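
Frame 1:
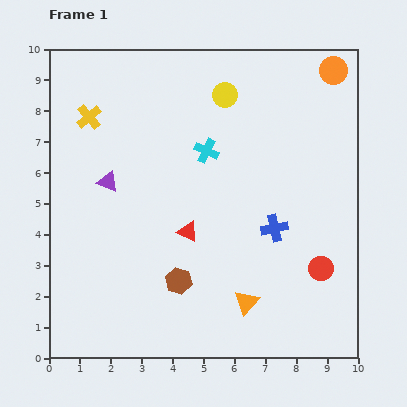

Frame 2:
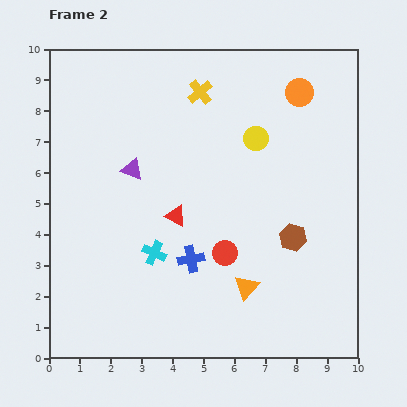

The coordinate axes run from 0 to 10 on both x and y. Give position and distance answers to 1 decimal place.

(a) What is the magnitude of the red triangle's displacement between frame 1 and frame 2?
0.6

The red triangle moved from (4.5, 4.1) to (4.1, 4.6), a distance of √(0.4² + 0.5²) ≈ 0.6.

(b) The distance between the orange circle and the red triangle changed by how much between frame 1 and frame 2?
-1.3

Distance in frame 1: 7.0. Distance in frame 2: 5.7.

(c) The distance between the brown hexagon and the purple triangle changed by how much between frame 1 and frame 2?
+1.7

Distance in frame 1: 3.9. Distance in frame 2: 5.6.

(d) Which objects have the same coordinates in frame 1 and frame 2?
none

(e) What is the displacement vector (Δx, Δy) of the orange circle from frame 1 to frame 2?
(-1.1, -0.7)

The orange circle was at (9.2, 9.3) in frame 1 and (8.1, 8.6) in frame 2.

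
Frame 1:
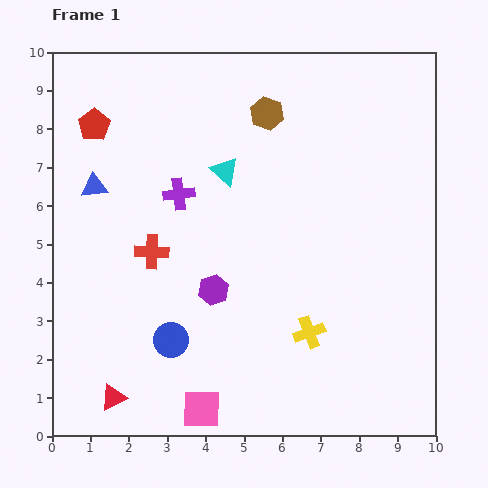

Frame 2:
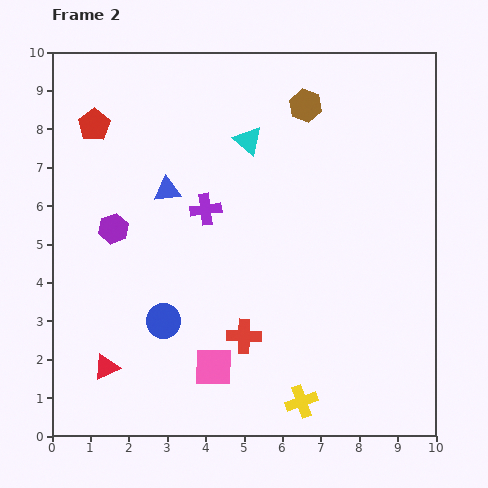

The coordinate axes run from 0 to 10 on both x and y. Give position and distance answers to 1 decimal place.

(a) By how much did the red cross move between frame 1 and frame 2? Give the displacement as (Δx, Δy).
(2.4, -2.2)

The red cross was at (2.6, 4.8) in frame 1 and (5.0, 2.6) in frame 2.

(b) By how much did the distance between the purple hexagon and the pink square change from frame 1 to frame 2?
+1.3

Distance in frame 1: 3.1. Distance in frame 2: 4.4.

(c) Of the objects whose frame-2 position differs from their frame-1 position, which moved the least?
the blue circle

(moved 0.5)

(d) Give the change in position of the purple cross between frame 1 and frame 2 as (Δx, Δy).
(0.7, -0.4)

The purple cross was at (3.3, 6.3) in frame 1 and (4.0, 5.9) in frame 2.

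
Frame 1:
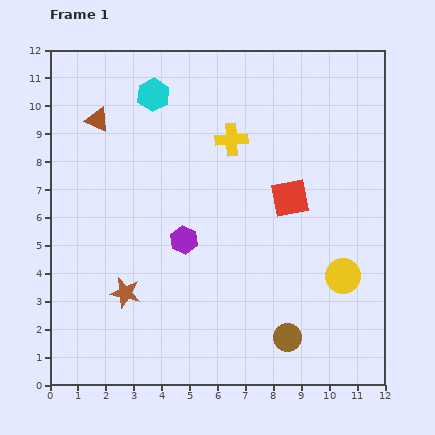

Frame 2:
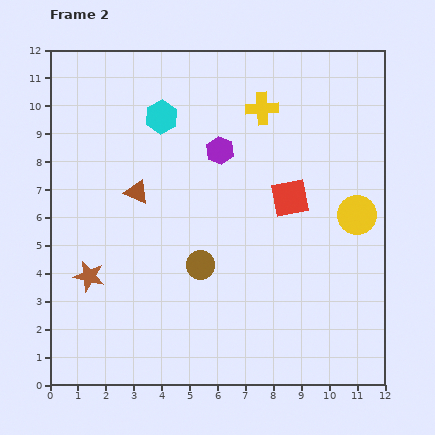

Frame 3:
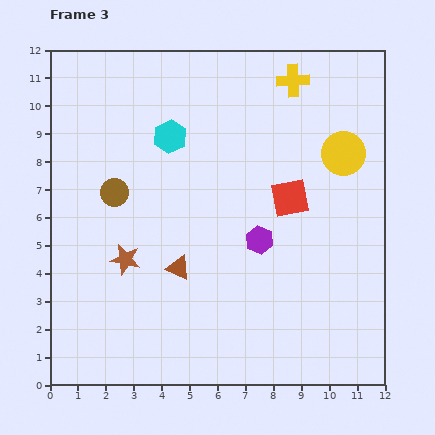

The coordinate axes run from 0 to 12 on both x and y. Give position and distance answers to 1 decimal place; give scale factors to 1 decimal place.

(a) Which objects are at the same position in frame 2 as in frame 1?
the red square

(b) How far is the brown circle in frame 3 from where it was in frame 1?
8.1

The brown circle moved from (8.5, 1.7) to (2.3, 6.9), a distance of √(6.2² + 5.2²) ≈ 8.1.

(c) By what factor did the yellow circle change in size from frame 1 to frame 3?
1.3×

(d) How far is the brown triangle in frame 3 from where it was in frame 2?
3.1

The brown triangle moved from (3.1, 6.9) to (4.6, 4.2), a distance of √(1.5² + 2.7²) ≈ 3.1.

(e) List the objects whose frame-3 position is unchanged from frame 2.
the red square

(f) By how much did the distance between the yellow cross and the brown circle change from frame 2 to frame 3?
+1.5

Distance in frame 2: 6.0. Distance in frame 3: 7.5.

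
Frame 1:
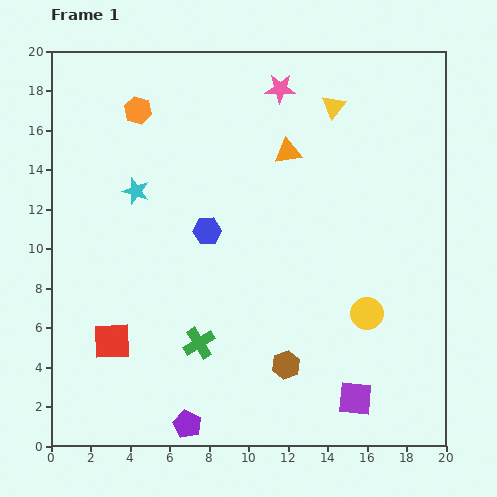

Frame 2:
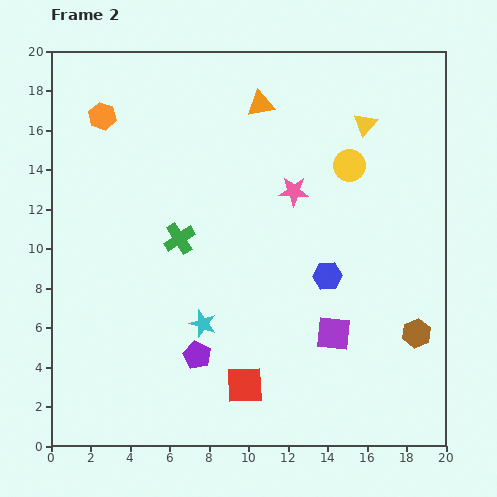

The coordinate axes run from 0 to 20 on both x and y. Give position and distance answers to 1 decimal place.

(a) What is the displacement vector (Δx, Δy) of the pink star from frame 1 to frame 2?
(0.7, -5.2)

The pink star was at (11.6, 18.1) in frame 1 and (12.3, 12.9) in frame 2.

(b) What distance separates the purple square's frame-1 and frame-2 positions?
3.5

The purple square moved from (15.4, 2.4) to (14.3, 5.7), a distance of √(1.1² + 3.3²) ≈ 3.5.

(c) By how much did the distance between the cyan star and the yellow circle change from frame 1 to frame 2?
-2.3

Distance in frame 1: 13.2. Distance in frame 2: 10.9.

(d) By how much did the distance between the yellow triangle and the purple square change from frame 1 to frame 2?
-4.1

Distance in frame 1: 14.8. Distance in frame 2: 10.7.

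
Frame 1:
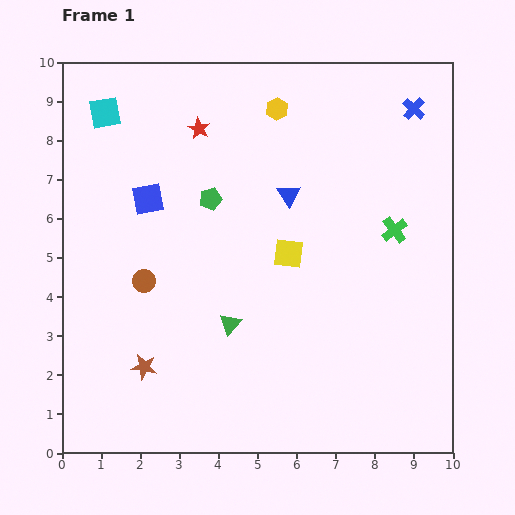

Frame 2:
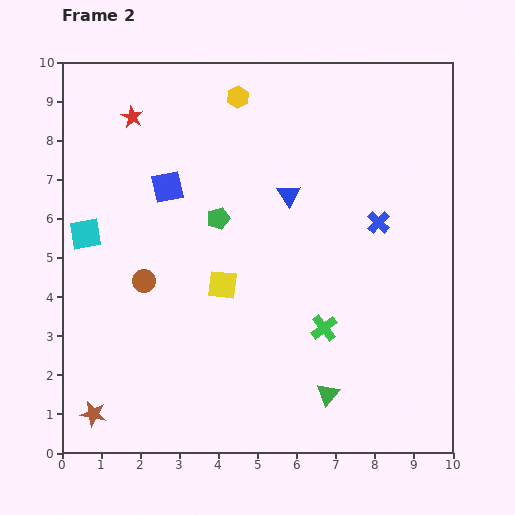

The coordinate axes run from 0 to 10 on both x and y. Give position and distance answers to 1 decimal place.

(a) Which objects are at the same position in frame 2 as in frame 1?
the brown circle, the blue triangle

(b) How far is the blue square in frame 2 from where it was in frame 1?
0.6

The blue square moved from (2.2, 6.5) to (2.7, 6.8), a distance of √(0.5² + 0.3²) ≈ 0.6.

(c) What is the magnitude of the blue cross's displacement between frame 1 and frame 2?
3.0

The blue cross moved from (9.0, 8.8) to (8.1, 5.9), a distance of √(0.9² + 2.9²) ≈ 3.0.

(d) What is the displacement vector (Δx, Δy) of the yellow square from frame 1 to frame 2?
(-1.7, -0.8)

The yellow square was at (5.8, 5.1) in frame 1 and (4.1, 4.3) in frame 2.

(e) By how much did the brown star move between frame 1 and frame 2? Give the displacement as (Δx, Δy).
(-1.3, -1.2)

The brown star was at (2.1, 2.2) in frame 1 and (0.8, 1.0) in frame 2.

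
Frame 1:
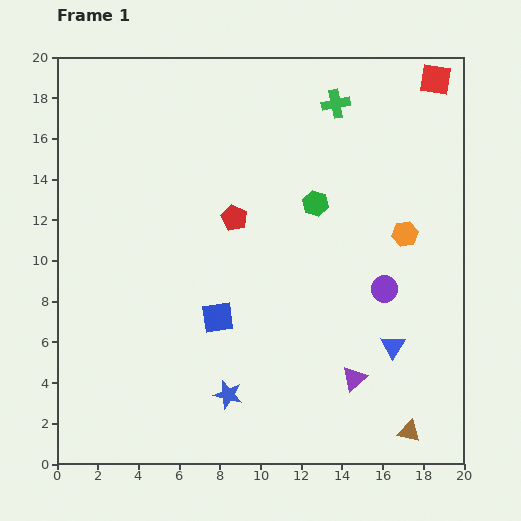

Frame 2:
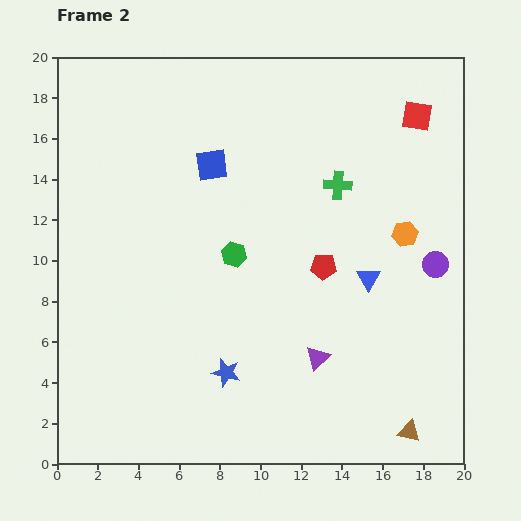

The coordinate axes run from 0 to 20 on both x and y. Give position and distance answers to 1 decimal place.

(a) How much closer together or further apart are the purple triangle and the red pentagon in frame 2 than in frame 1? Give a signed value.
-5.4

Distance in frame 1: 9.9. Distance in frame 2: 4.5.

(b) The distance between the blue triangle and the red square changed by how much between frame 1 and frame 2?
-4.9

Distance in frame 1: 13.3. Distance in frame 2: 8.4.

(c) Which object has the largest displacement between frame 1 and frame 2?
the blue square

(moved 7.5; next 5.0)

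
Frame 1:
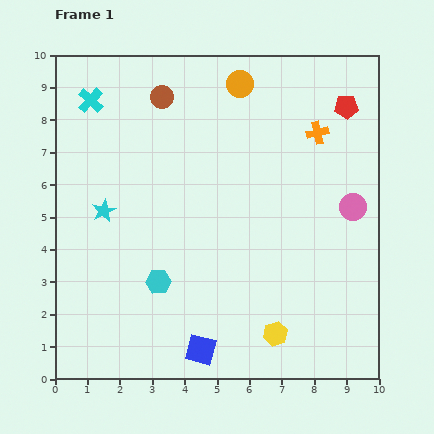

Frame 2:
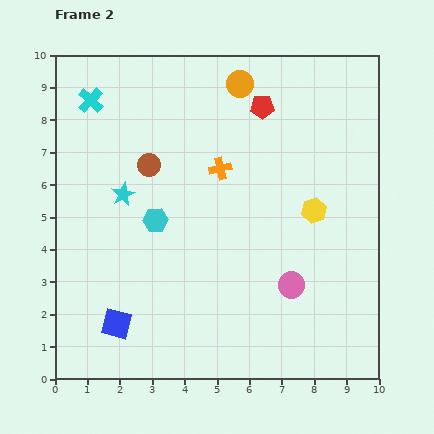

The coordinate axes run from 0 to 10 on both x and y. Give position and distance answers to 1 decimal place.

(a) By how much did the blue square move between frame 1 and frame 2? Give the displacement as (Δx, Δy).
(-2.6, 0.8)

The blue square was at (4.5, 0.9) in frame 1 and (1.9, 1.7) in frame 2.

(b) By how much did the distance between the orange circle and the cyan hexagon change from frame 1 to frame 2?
-1.7

Distance in frame 1: 6.6. Distance in frame 2: 4.9.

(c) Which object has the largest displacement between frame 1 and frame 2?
the yellow hexagon

(moved 4.0; next 3.2)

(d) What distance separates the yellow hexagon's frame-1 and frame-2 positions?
4.0

The yellow hexagon moved from (6.8, 1.4) to (8.0, 5.2), a distance of √(1.2² + 3.8²) ≈ 4.0.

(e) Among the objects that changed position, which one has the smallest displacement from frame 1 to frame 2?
the cyan star

(moved 0.8)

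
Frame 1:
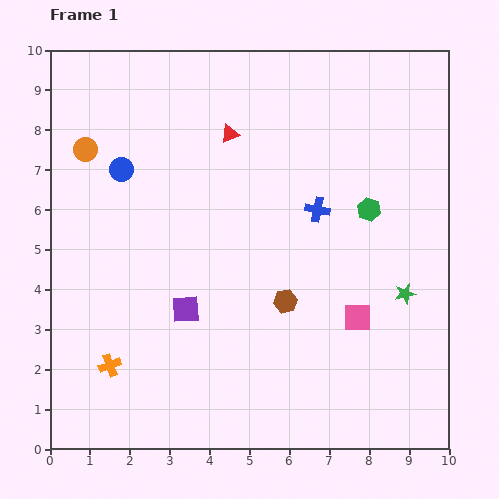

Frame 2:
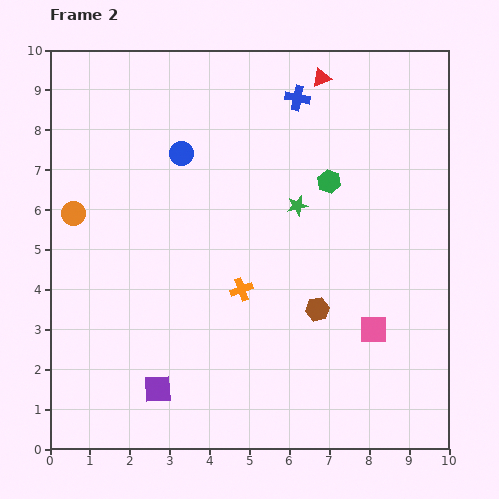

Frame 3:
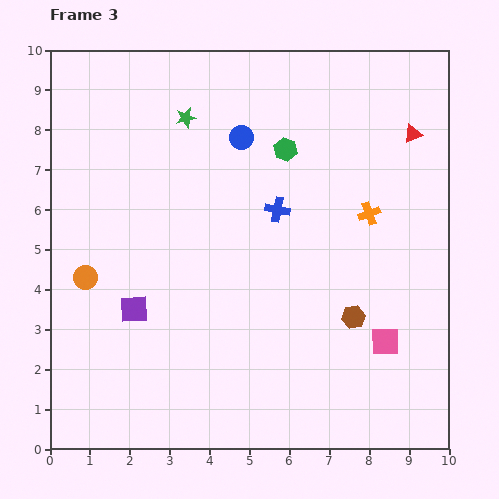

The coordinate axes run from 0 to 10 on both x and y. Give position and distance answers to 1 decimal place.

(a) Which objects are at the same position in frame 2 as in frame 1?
none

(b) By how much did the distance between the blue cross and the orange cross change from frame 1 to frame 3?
-4.2

Distance in frame 1: 6.5. Distance in frame 3: 2.3.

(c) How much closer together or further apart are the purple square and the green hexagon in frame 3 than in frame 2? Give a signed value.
-1.2

Distance in frame 2: 6.7. Distance in frame 3: 5.5.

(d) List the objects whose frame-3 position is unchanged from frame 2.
none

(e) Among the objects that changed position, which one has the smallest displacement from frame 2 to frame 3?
the pink square

(moved 0.4)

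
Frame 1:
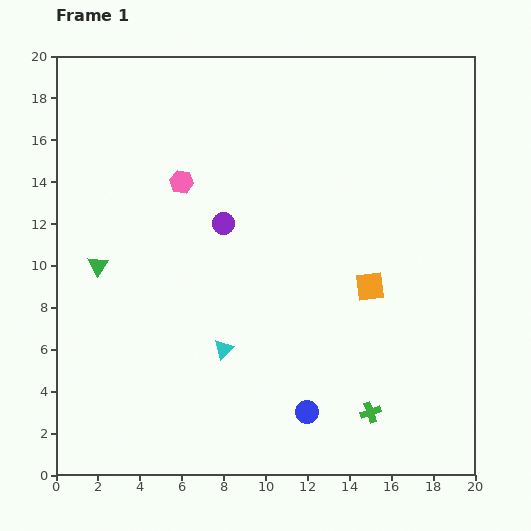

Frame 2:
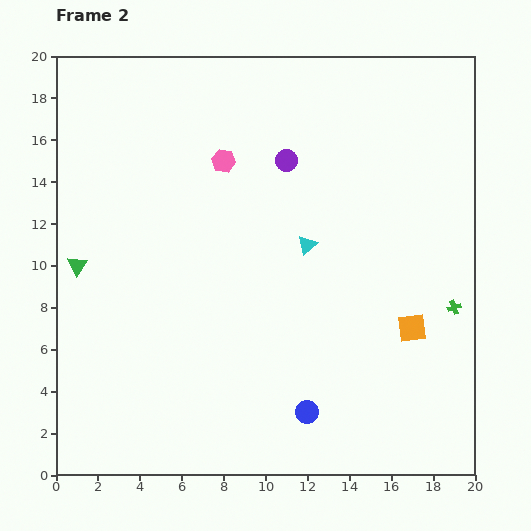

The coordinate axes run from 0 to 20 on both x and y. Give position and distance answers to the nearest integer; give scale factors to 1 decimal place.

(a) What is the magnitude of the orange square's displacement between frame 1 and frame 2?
3

The orange square moved from (15, 9) to (17, 7), a distance of √(2² + 2²) ≈ 3.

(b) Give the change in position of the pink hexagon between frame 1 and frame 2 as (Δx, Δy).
(2, 1)

The pink hexagon was at (6, 14) in frame 1 and (8, 15) in frame 2.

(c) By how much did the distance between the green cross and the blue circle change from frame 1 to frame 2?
+6

Distance in frame 1: 3. Distance in frame 2: 9.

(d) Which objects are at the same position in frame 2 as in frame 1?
the blue circle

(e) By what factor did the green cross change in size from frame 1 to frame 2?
0.7×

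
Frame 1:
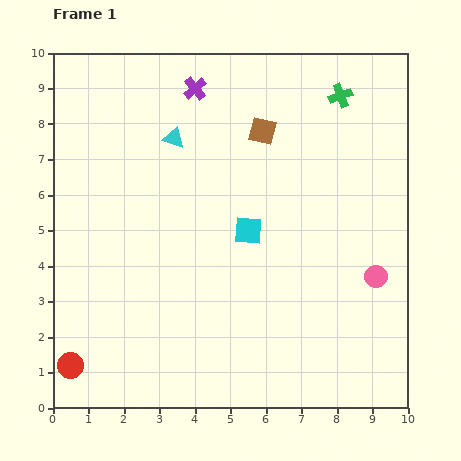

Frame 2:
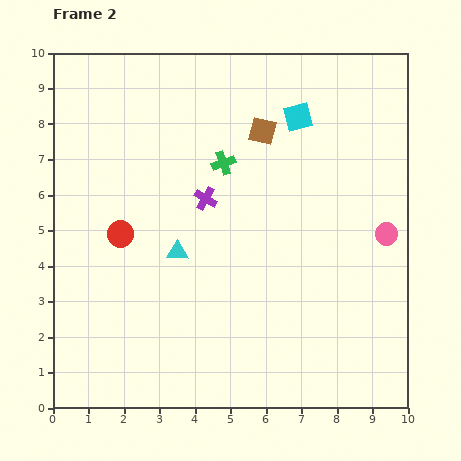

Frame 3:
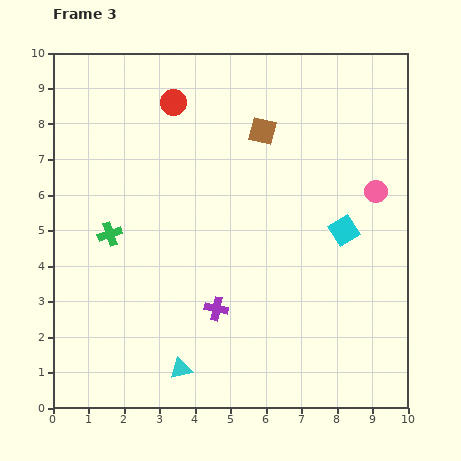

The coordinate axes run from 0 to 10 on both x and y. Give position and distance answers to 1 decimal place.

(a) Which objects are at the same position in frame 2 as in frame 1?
the brown square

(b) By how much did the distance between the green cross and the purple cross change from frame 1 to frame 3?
-0.4

Distance in frame 1: 4.1. Distance in frame 3: 3.7.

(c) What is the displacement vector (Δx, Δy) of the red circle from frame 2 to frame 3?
(1.5, 3.7)

The red circle was at (1.9, 4.9) in frame 2 and (3.4, 8.6) in frame 3.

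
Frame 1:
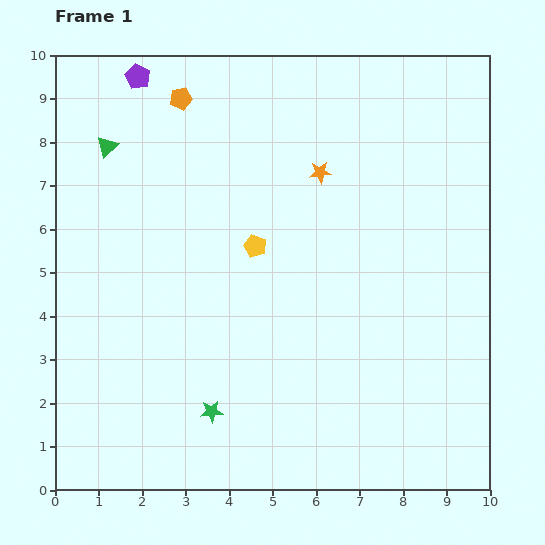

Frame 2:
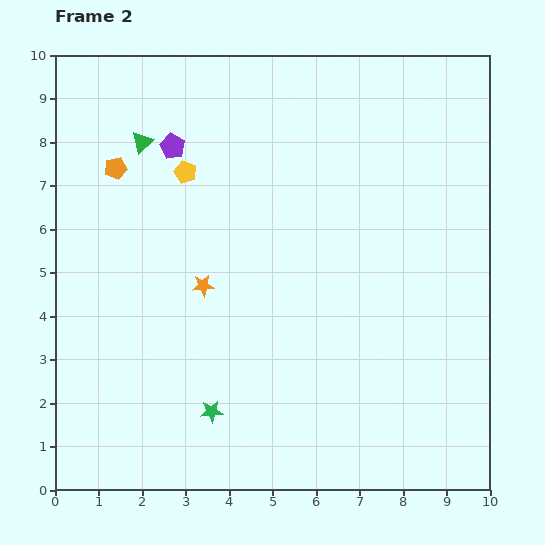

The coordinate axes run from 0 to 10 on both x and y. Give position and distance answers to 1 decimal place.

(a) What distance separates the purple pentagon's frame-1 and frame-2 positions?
1.8

The purple pentagon moved from (1.9, 9.5) to (2.7, 7.9), a distance of √(0.8² + 1.6²) ≈ 1.8.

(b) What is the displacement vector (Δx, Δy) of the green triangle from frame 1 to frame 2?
(0.8, 0.1)

The green triangle was at (1.2, 7.9) in frame 1 and (2.0, 8.0) in frame 2.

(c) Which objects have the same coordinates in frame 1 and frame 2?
the green star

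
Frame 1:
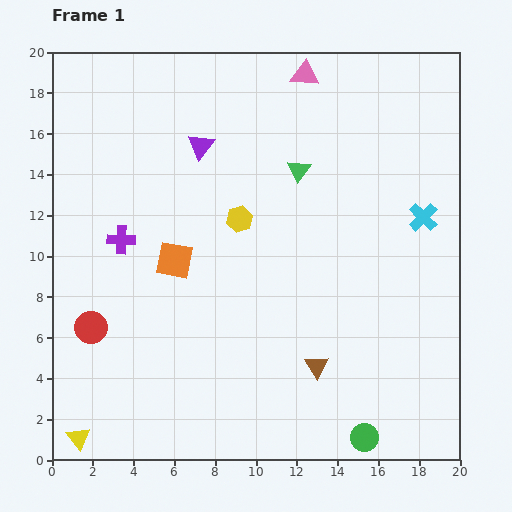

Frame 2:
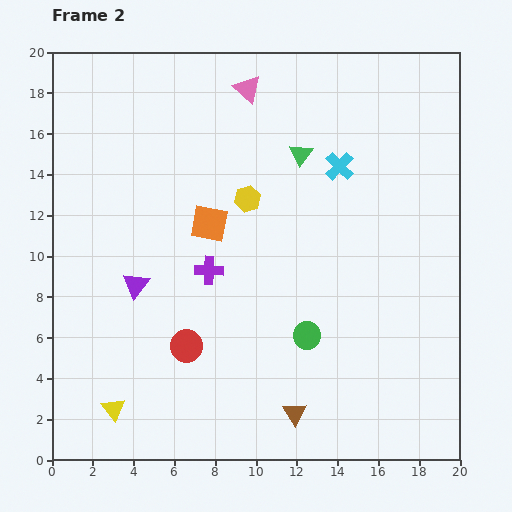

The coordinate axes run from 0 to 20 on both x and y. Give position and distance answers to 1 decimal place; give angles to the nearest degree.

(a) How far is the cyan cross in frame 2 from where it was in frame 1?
4.8

The cyan cross moved from (18.2, 11.9) to (14.1, 14.4), a distance of √(4.1² + 2.5²) ≈ 4.8.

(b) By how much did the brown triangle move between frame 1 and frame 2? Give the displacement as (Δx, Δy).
(-1.1, -2.3)

The brown triangle was at (13.0, 4.6) in frame 1 and (11.9, 2.3) in frame 2.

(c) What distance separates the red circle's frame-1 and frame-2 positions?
4.8

The red circle moved from (1.9, 6.5) to (6.6, 5.6), a distance of √(4.7² + 0.9²) ≈ 4.8.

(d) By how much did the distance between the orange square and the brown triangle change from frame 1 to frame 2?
+1.5

Distance in frame 1: 8.7. Distance in frame 2: 10.2.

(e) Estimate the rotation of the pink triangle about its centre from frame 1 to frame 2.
37° clockwise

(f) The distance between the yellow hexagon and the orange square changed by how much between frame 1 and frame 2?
-1.6

Distance in frame 1: 3.8. Distance in frame 2: 2.2.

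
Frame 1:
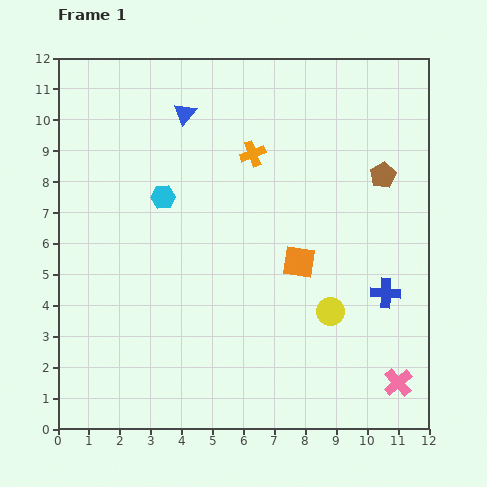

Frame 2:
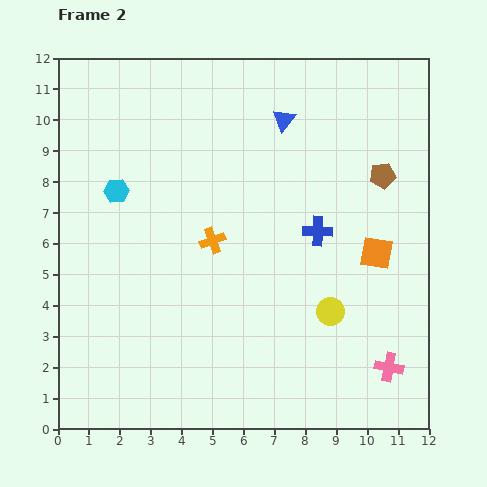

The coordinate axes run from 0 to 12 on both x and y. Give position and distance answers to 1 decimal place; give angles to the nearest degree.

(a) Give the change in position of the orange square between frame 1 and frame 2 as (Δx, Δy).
(2.5, 0.3)

The orange square was at (7.8, 5.4) in frame 1 and (10.3, 5.7) in frame 2.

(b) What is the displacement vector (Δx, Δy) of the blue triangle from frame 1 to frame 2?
(3.2, -0.2)

The blue triangle was at (4.1, 10.2) in frame 1 and (7.3, 10.0) in frame 2.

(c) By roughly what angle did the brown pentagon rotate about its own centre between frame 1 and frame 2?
22° clockwise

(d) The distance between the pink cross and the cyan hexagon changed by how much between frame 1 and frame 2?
+0.8

Distance in frame 1: 9.7. Distance in frame 2: 10.5.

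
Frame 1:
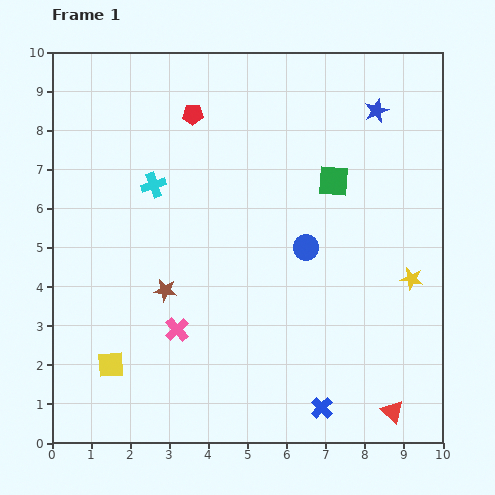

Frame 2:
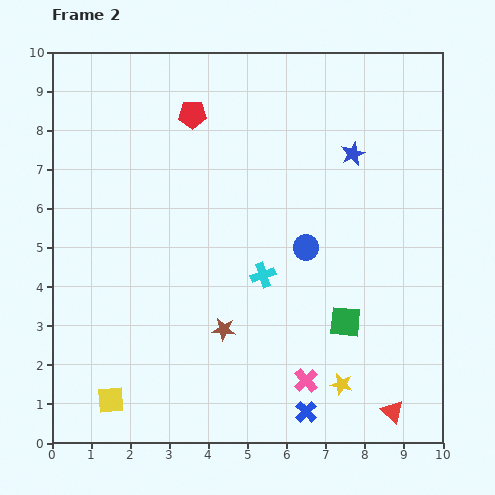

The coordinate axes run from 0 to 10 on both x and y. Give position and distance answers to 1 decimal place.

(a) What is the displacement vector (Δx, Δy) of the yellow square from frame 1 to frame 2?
(0.0, -0.9)

The yellow square was at (1.5, 2.0) in frame 1 and (1.5, 1.1) in frame 2.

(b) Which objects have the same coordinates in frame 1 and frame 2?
the blue circle, the red pentagon, the red triangle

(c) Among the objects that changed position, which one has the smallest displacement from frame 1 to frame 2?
the blue cross

(moved 0.4)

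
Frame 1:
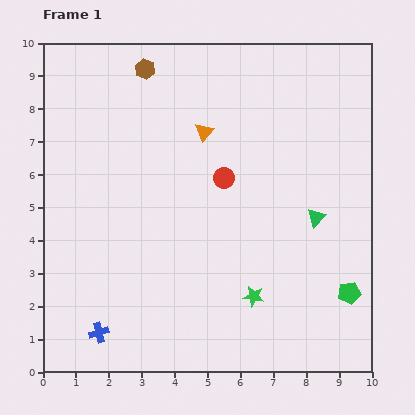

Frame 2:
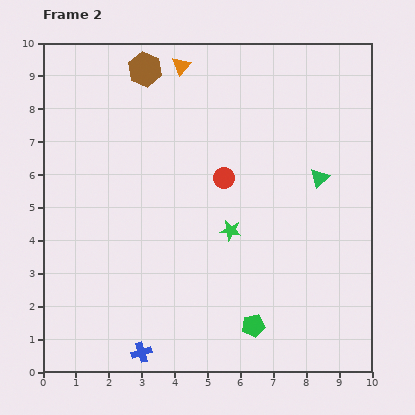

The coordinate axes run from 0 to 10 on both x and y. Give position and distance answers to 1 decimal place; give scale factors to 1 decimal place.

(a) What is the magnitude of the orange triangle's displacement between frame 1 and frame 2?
2.1

The orange triangle moved from (4.9, 7.3) to (4.2, 9.3), a distance of √(0.7² + 2.0²) ≈ 2.1.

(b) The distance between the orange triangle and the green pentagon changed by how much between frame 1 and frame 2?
+1.6

Distance in frame 1: 6.6. Distance in frame 2: 8.2.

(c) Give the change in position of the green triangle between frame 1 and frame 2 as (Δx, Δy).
(0.1, 1.2)

The green triangle was at (8.3, 4.7) in frame 1 and (8.4, 5.9) in frame 2.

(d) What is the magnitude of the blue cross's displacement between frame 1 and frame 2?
1.4

The blue cross moved from (1.7, 1.2) to (3.0, 0.6), a distance of √(1.3² + 0.6²) ≈ 1.4.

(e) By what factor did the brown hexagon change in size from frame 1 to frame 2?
1.7×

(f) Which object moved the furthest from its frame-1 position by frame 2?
the green pentagon

(moved 3.1; next 2.1)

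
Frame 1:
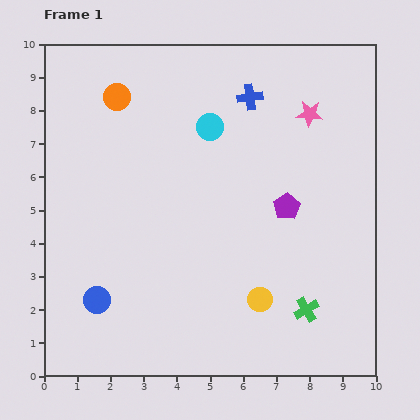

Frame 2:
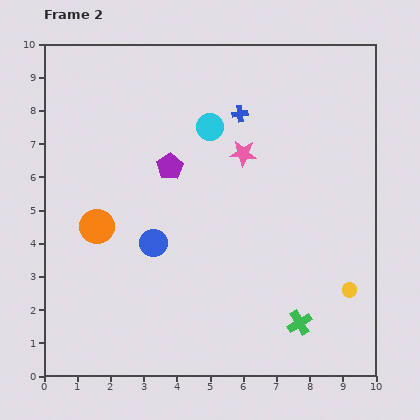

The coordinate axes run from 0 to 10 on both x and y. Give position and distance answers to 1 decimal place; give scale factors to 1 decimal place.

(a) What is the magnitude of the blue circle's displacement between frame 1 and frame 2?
2.4

The blue circle moved from (1.6, 2.3) to (3.3, 4.0), a distance of √(1.7² + 1.7²) ≈ 2.4.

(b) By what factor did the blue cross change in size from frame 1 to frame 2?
0.6×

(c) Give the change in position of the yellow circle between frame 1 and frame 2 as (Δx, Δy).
(2.7, 0.3)

The yellow circle was at (6.5, 2.3) in frame 1 and (9.2, 2.6) in frame 2.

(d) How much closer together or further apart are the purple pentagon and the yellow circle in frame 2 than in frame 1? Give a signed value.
+3.6

Distance in frame 1: 2.9. Distance in frame 2: 6.5.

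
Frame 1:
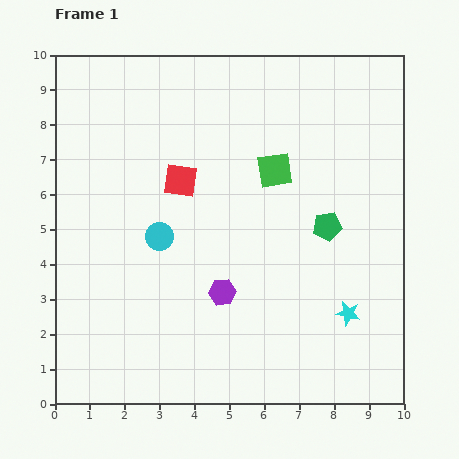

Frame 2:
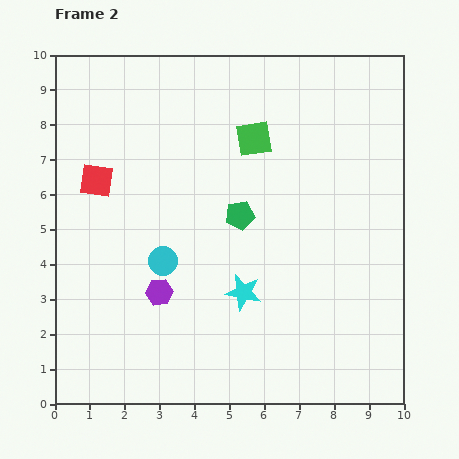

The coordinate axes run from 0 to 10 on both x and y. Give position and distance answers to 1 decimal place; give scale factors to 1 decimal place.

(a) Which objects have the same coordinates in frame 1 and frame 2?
none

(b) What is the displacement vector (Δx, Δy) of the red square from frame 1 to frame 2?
(-2.4, 0.0)

The red square was at (3.6, 6.4) in frame 1 and (1.2, 6.4) in frame 2.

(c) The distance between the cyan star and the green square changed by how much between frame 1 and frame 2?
-0.2

Distance in frame 1: 4.6. Distance in frame 2: 4.4.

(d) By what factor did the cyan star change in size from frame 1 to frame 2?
1.5×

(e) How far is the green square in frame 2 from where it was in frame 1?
1.1

The green square moved from (6.3, 6.7) to (5.7, 7.6), a distance of √(0.6² + 0.9²) ≈ 1.1.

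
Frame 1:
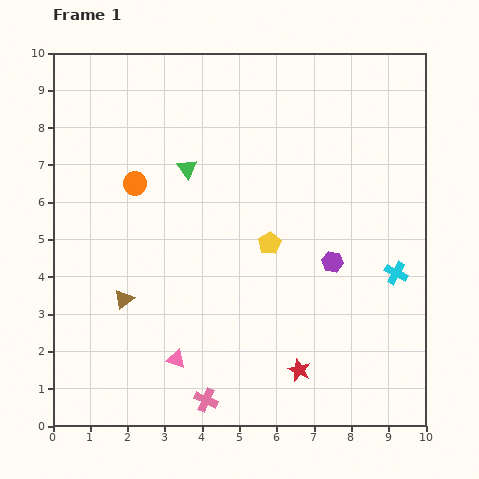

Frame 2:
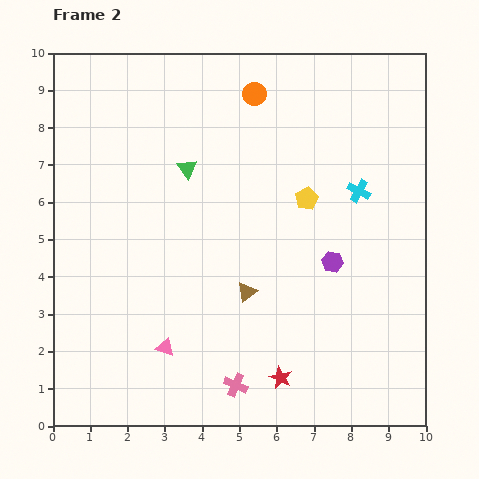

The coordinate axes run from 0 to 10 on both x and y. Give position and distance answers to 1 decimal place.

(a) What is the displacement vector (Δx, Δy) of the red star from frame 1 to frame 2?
(-0.5, -0.2)

The red star was at (6.6, 1.5) in frame 1 and (6.1, 1.3) in frame 2.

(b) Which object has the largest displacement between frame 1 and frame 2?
the orange circle

(moved 4.0; next 3.3)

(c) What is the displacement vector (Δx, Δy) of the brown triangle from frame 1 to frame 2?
(3.3, 0.2)

The brown triangle was at (1.9, 3.4) in frame 1 and (5.2, 3.6) in frame 2.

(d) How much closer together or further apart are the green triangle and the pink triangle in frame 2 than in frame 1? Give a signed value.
-0.3

Distance in frame 1: 5.1. Distance in frame 2: 4.8.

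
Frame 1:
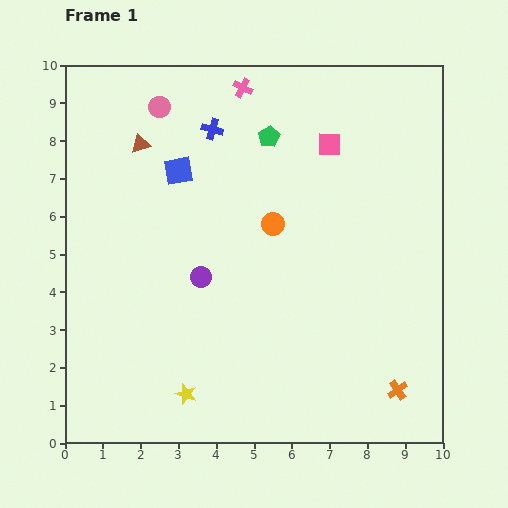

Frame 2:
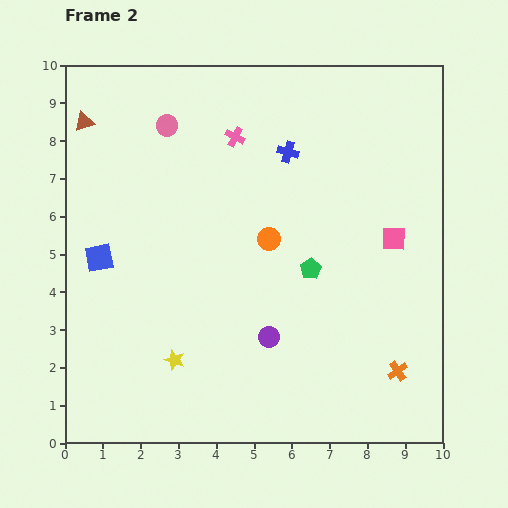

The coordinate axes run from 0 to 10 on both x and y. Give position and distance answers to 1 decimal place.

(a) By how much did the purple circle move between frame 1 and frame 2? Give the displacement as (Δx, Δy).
(1.8, -1.6)

The purple circle was at (3.6, 4.4) in frame 1 and (5.4, 2.8) in frame 2.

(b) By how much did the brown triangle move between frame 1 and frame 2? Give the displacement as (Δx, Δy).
(-1.5, 0.6)

The brown triangle was at (2.0, 7.9) in frame 1 and (0.5, 8.5) in frame 2.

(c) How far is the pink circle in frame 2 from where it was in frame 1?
0.5

The pink circle moved from (2.5, 8.9) to (2.7, 8.4), a distance of √(0.2² + 0.5²) ≈ 0.5.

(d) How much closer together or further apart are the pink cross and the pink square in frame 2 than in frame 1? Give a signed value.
+2.3

Distance in frame 1: 2.7. Distance in frame 2: 5.0.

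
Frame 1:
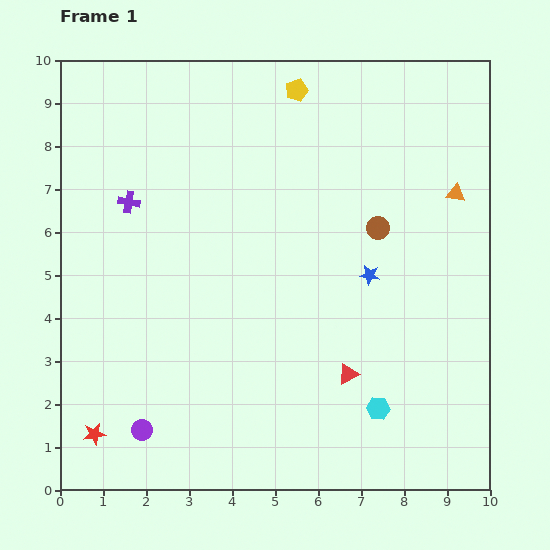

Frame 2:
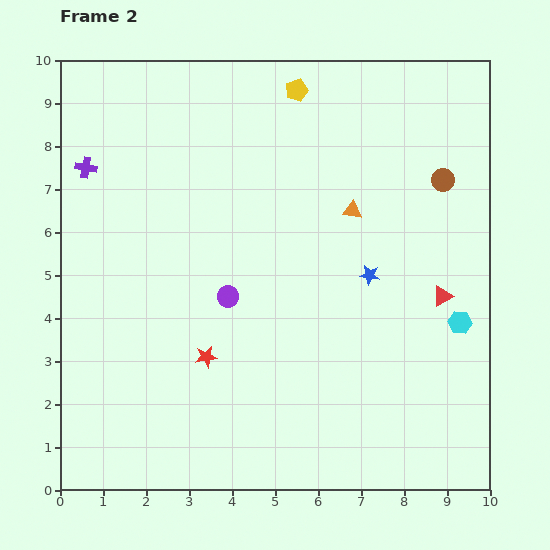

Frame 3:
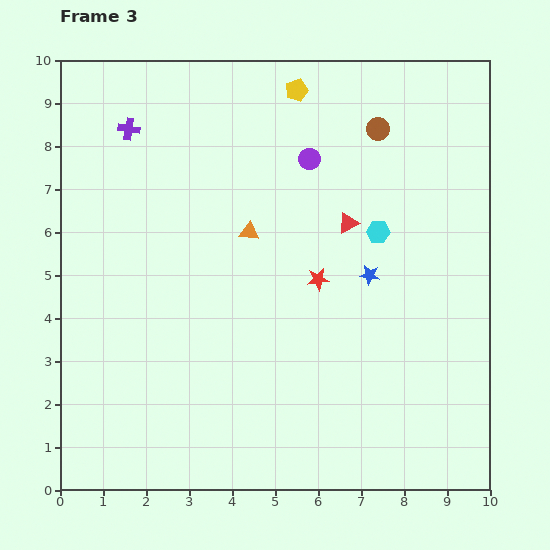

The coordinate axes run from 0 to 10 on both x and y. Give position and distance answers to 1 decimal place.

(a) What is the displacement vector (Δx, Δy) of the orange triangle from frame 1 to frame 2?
(-2.4, -0.4)

The orange triangle was at (9.2, 6.9) in frame 1 and (6.8, 6.5) in frame 2.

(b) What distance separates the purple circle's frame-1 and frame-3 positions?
7.4

The purple circle moved from (1.9, 1.4) to (5.8, 7.7), a distance of √(3.9² + 6.3²) ≈ 7.4.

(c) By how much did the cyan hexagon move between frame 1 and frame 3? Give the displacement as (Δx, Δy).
(0.0, 4.1)

The cyan hexagon was at (7.4, 1.9) in frame 1 and (7.4, 6.0) in frame 3.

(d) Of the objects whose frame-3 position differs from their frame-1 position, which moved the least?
the purple cross

(moved 1.7)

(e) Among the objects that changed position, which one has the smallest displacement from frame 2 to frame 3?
the purple cross

(moved 1.3)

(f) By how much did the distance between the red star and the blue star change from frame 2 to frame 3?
-3.0

Distance in frame 2: 4.2. Distance in frame 3: 1.2.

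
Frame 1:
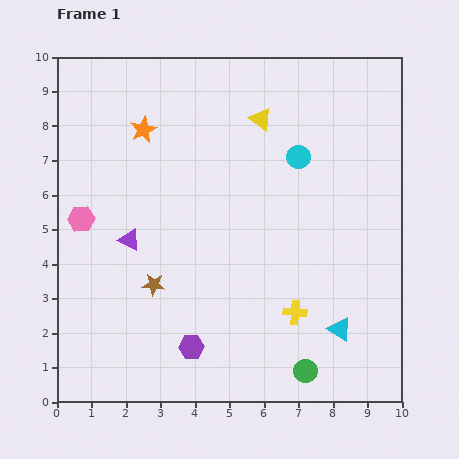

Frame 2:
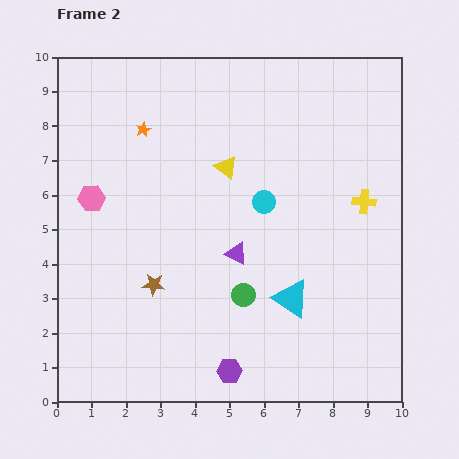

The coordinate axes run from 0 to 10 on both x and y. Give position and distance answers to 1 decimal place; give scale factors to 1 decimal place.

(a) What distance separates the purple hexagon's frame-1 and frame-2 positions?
1.3

The purple hexagon moved from (3.9, 1.6) to (5.0, 0.9), a distance of √(1.1² + 0.7²) ≈ 1.3.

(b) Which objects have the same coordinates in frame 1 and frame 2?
the orange star, the brown star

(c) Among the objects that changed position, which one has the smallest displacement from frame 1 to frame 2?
the pink hexagon

(moved 0.7)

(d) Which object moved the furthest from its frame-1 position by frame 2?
the yellow cross

(moved 3.8; next 3.1)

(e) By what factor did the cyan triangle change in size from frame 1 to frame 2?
1.6×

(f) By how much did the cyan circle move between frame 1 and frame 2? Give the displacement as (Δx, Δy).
(-1.0, -1.3)

The cyan circle was at (7.0, 7.1) in frame 1 and (6.0, 5.8) in frame 2.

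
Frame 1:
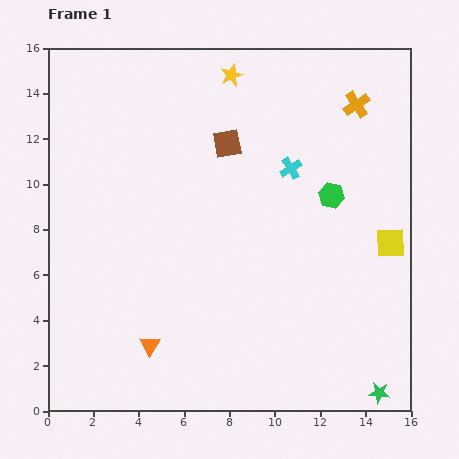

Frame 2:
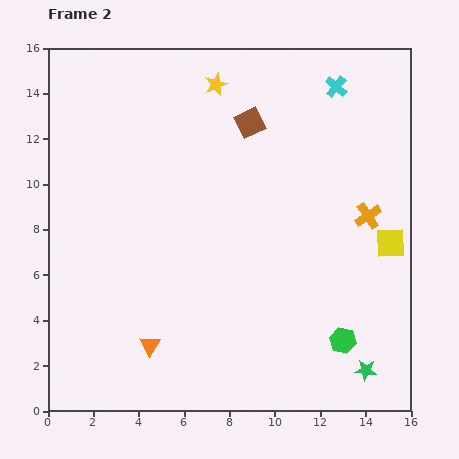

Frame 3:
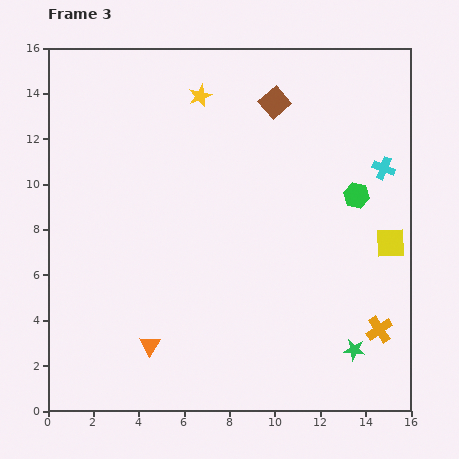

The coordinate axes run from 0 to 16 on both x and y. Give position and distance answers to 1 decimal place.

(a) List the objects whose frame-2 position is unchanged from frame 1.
the orange triangle, the yellow square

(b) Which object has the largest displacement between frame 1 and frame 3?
the orange cross

(moved 10.0; next 4.1)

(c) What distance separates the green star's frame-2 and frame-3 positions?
1.0

The green star moved from (14.0, 1.8) to (13.5, 2.7), a distance of √(0.5² + 0.9²) ≈ 1.0.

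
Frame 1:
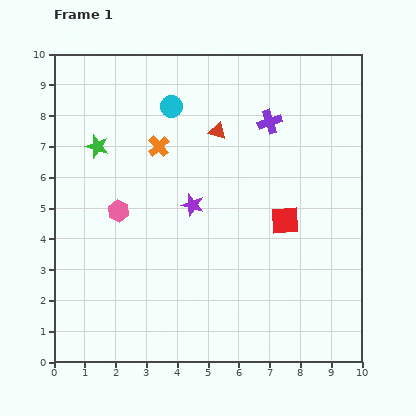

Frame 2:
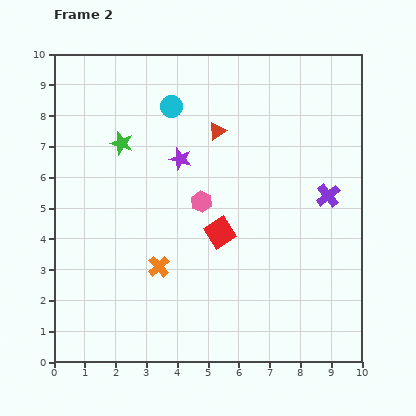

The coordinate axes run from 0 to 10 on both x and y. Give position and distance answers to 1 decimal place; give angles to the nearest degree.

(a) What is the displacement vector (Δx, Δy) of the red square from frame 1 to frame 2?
(-2.1, -0.4)

The red square was at (7.5, 4.6) in frame 1 and (5.4, 4.2) in frame 2.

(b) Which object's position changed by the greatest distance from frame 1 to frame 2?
the orange cross

(moved 3.9; next 3.1)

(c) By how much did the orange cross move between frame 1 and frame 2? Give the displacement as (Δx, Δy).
(0.0, -3.9)

The orange cross was at (3.4, 7.0) in frame 1 and (3.4, 3.1) in frame 2.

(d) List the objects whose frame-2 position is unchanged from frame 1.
the cyan circle, the red triangle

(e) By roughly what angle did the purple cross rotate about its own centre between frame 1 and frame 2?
21° counter-clockwise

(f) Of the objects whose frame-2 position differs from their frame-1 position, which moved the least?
the green star

(moved 0.8)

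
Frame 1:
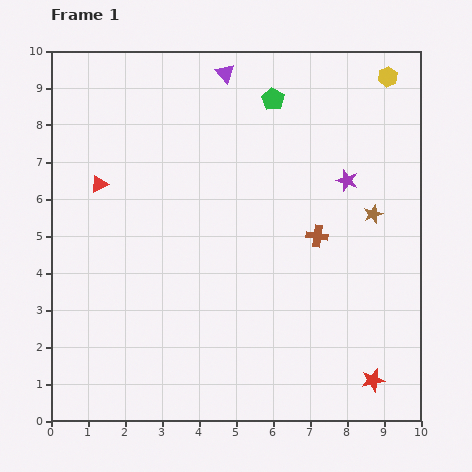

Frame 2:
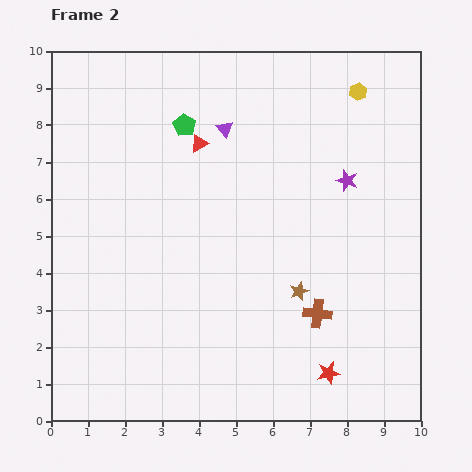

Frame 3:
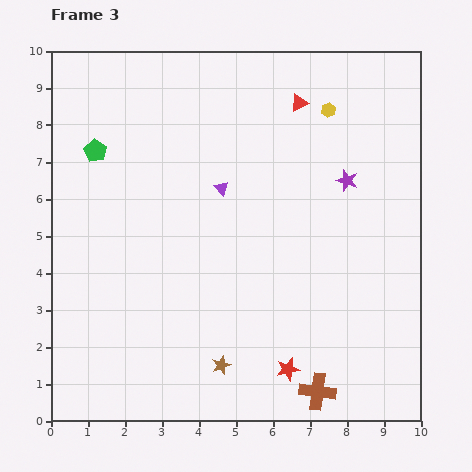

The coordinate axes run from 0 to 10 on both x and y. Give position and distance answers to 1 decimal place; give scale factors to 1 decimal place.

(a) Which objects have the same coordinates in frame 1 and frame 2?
the purple star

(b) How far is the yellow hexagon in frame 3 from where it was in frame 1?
1.8

The yellow hexagon moved from (9.1, 9.3) to (7.5, 8.4), a distance of √(1.6² + 0.9²) ≈ 1.8.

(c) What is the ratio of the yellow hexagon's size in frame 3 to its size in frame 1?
0.8×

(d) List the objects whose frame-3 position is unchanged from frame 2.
the purple star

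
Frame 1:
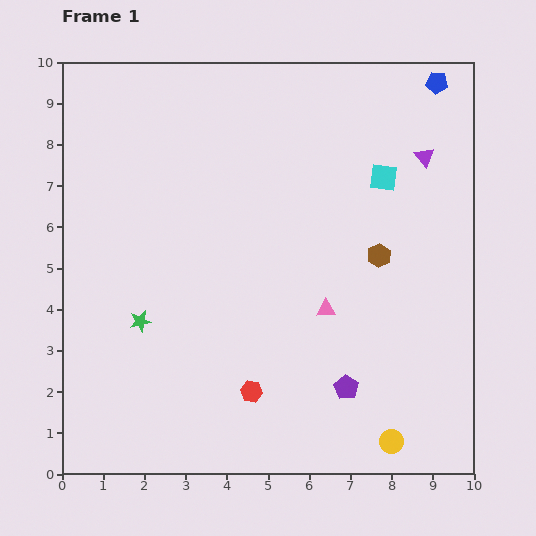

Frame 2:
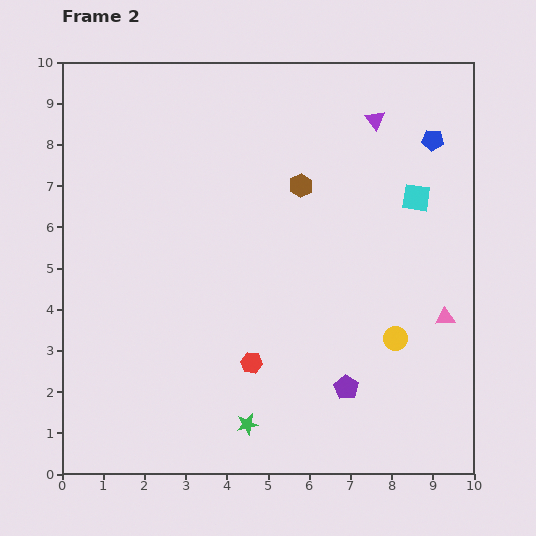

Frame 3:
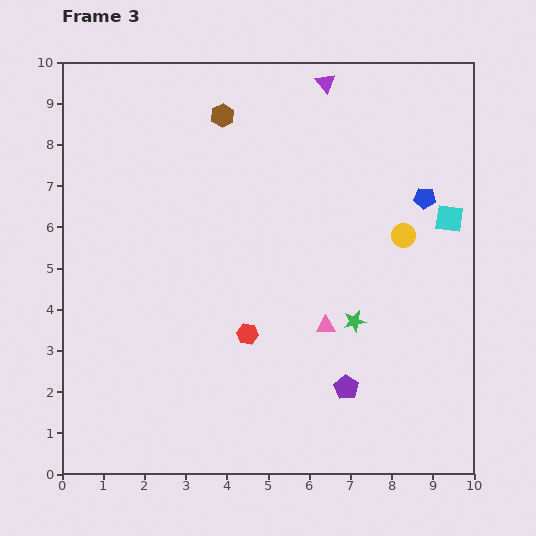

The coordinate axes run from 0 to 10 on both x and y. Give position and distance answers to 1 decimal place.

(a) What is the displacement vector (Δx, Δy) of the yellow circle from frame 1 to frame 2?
(0.1, 2.5)

The yellow circle was at (8.0, 0.8) in frame 1 and (8.1, 3.3) in frame 2.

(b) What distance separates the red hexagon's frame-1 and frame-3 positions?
1.4

The red hexagon moved from (4.6, 2.0) to (4.5, 3.4), a distance of √(0.1² + 1.4²) ≈ 1.4.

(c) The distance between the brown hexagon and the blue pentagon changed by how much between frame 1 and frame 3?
+0.9

Distance in frame 1: 4.4. Distance in frame 3: 5.3.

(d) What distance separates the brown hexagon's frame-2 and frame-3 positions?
2.5

The brown hexagon moved from (5.8, 7.0) to (3.9, 8.7), a distance of √(1.9² + 1.7²) ≈ 2.5.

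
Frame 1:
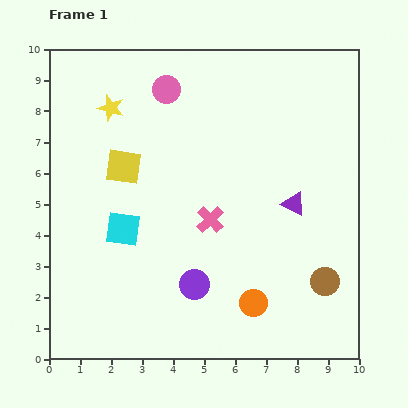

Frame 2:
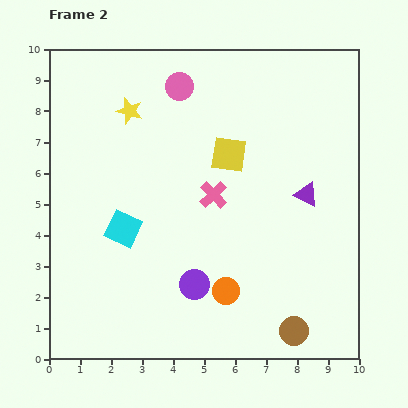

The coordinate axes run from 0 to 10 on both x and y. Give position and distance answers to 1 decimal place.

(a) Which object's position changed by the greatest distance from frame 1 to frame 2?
the yellow square

(moved 3.4; next 1.9)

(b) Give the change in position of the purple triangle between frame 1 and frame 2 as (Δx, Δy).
(0.4, 0.3)

The purple triangle was at (7.9, 5.0) in frame 1 and (8.3, 5.3) in frame 2.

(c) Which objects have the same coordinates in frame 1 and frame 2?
the cyan square, the purple circle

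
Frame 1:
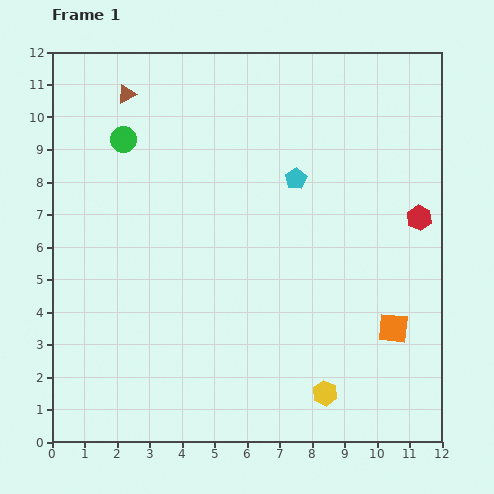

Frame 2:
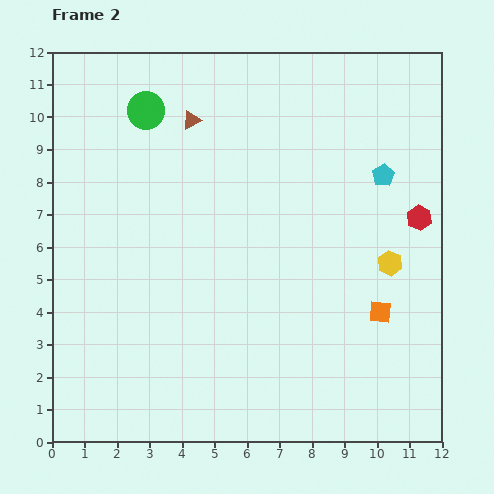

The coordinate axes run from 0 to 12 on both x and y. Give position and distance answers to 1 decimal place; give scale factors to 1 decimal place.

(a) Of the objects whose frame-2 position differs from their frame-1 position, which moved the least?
the orange square

(moved 0.6)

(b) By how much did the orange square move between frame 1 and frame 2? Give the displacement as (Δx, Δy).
(-0.4, 0.5)

The orange square was at (10.5, 3.5) in frame 1 and (10.1, 4.0) in frame 2.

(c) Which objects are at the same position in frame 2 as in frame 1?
the red hexagon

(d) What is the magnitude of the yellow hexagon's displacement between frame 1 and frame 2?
4.5

The yellow hexagon moved from (8.4, 1.5) to (10.4, 5.5), a distance of √(2.0² + 4.0²) ≈ 4.5.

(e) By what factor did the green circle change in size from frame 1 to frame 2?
1.4×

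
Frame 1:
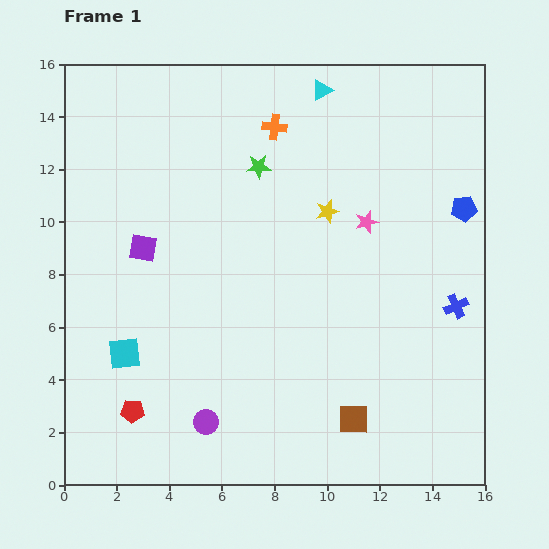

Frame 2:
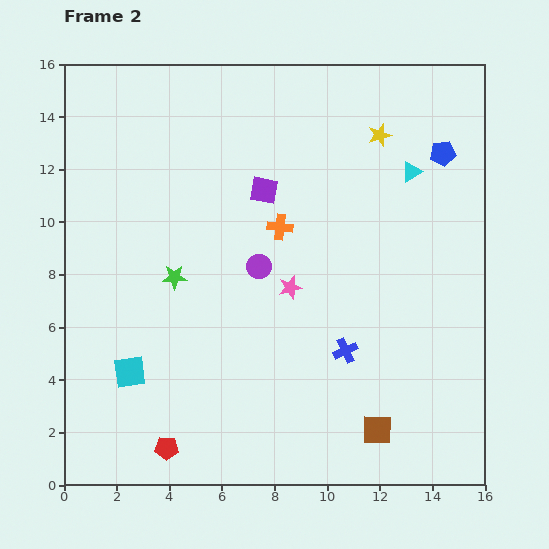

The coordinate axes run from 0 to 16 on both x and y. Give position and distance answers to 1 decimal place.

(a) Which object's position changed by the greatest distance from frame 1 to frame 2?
the purple circle

(moved 6.2; next 5.3)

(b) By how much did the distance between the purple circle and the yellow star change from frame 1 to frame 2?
-2.4

Distance in frame 1: 9.2. Distance in frame 2: 6.8.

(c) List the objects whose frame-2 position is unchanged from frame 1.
none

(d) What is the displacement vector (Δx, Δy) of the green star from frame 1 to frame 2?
(-3.2, -4.2)

The green star was at (7.4, 12.1) in frame 1 and (4.2, 7.9) in frame 2.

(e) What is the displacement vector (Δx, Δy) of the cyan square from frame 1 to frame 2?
(0.2, -0.7)

The cyan square was at (2.3, 5.0) in frame 1 and (2.5, 4.3) in frame 2.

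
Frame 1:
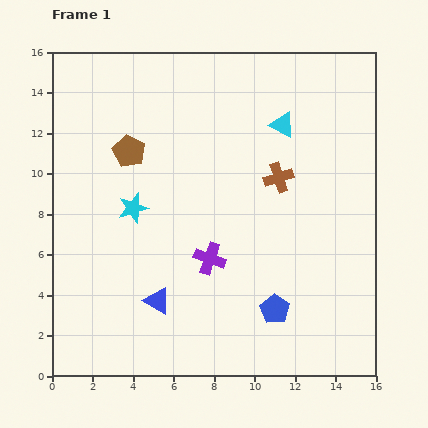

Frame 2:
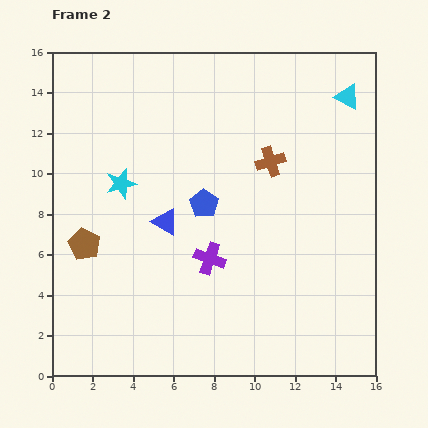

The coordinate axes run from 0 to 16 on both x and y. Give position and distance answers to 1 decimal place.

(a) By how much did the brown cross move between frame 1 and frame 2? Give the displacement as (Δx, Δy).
(-0.4, 0.8)

The brown cross was at (11.2, 9.8) in frame 1 and (10.8, 10.6) in frame 2.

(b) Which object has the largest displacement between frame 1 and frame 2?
the blue pentagon

(moved 6.3; next 5.1)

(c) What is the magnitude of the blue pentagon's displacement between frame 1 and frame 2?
6.3

The blue pentagon moved from (11.0, 3.3) to (7.5, 8.5), a distance of √(3.5² + 5.2²) ≈ 6.3.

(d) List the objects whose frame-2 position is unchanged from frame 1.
the purple cross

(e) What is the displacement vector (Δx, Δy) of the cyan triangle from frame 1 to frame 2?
(3.2, 1.4)

The cyan triangle was at (11.4, 12.4) in frame 1 and (14.6, 13.8) in frame 2.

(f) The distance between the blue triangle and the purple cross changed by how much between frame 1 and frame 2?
-0.5

Distance in frame 1: 3.3. Distance in frame 2: 2.8.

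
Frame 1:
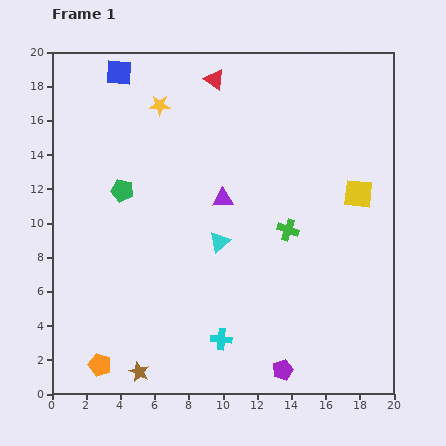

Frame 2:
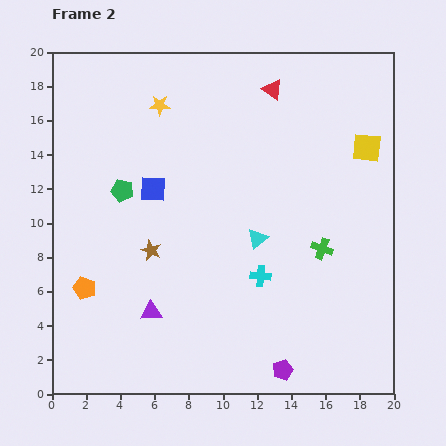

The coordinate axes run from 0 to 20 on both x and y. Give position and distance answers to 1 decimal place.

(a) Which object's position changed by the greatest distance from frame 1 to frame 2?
the purple triangle

(moved 7.8; next 7.1)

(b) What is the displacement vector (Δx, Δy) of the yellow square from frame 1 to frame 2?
(0.5, 2.7)

The yellow square was at (17.9, 11.7) in frame 1 and (18.4, 14.4) in frame 2.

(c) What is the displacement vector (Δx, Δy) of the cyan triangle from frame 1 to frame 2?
(2.2, 0.2)

The cyan triangle was at (9.8, 8.9) in frame 1 and (12.0, 9.1) in frame 2.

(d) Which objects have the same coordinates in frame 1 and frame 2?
the yellow star, the green pentagon, the purple pentagon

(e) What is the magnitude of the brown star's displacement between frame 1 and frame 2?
7.1

The brown star moved from (5.1, 1.3) to (5.8, 8.4), a distance of √(0.7² + 7.1²) ≈ 7.1.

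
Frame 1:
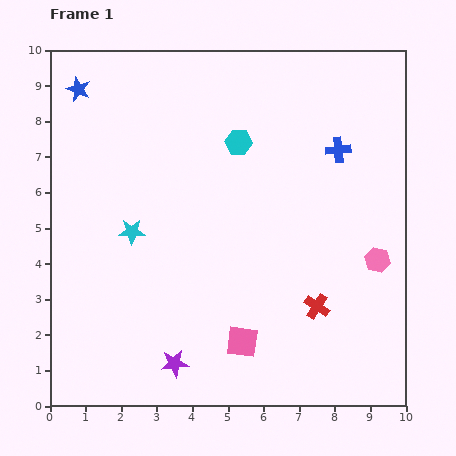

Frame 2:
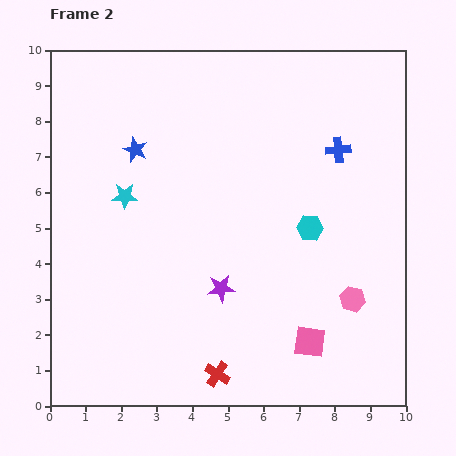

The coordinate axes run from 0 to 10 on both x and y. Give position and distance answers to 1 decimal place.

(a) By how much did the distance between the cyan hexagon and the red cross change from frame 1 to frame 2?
-0.2

Distance in frame 1: 5.1. Distance in frame 2: 4.9.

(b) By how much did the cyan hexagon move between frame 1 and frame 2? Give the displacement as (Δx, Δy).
(2.0, -2.4)

The cyan hexagon was at (5.3, 7.4) in frame 1 and (7.3, 5.0) in frame 2.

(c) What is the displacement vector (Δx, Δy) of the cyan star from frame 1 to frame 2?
(-0.2, 1.0)

The cyan star was at (2.3, 4.9) in frame 1 and (2.1, 5.9) in frame 2.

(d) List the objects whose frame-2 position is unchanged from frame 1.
the blue cross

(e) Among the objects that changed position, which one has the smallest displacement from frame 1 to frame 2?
the cyan star

(moved 1.0)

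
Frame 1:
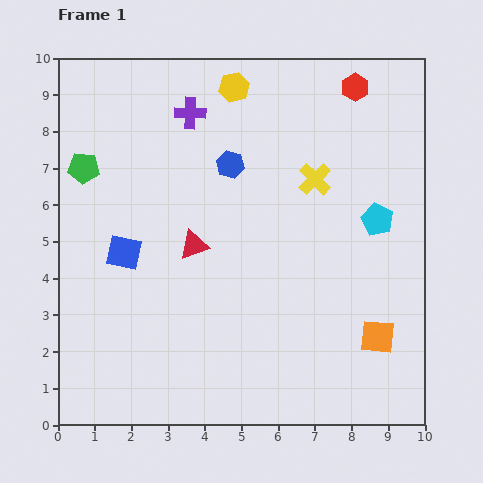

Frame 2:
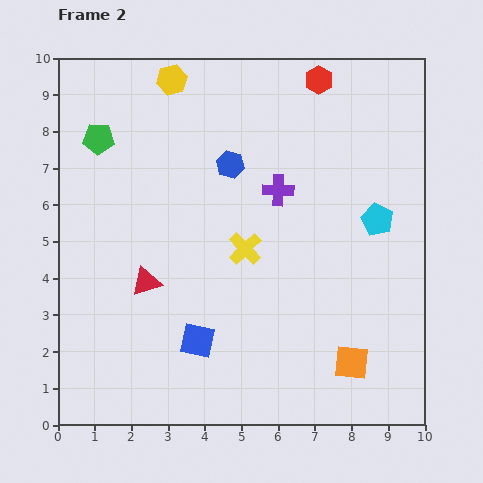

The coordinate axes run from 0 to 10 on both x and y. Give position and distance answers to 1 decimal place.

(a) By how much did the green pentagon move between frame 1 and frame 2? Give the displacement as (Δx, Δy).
(0.4, 0.8)

The green pentagon was at (0.7, 7.0) in frame 1 and (1.1, 7.8) in frame 2.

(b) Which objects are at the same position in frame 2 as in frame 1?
the cyan pentagon, the blue hexagon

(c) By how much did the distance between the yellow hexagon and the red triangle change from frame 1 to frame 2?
+1.1

Distance in frame 1: 4.4. Distance in frame 2: 5.5.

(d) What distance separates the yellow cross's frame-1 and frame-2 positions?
2.7

The yellow cross moved from (7.0, 6.7) to (5.1, 4.8), a distance of √(1.9² + 1.9²) ≈ 2.7.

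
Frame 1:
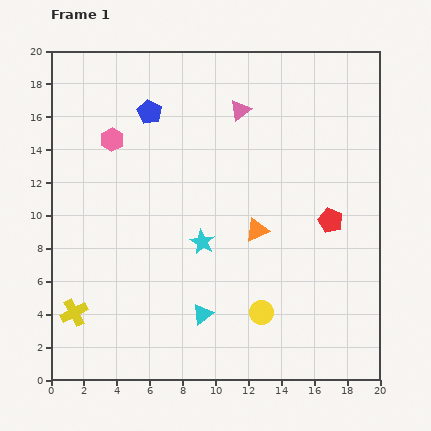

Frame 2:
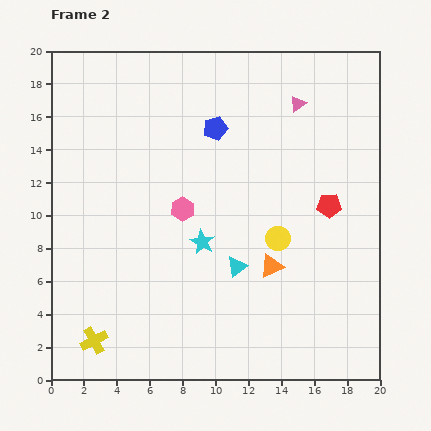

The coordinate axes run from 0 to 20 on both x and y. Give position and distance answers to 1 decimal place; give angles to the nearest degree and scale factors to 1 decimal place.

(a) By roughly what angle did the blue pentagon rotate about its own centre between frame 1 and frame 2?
29° clockwise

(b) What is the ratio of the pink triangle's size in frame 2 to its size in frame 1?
0.7×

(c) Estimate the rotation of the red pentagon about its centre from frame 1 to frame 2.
25° counter-clockwise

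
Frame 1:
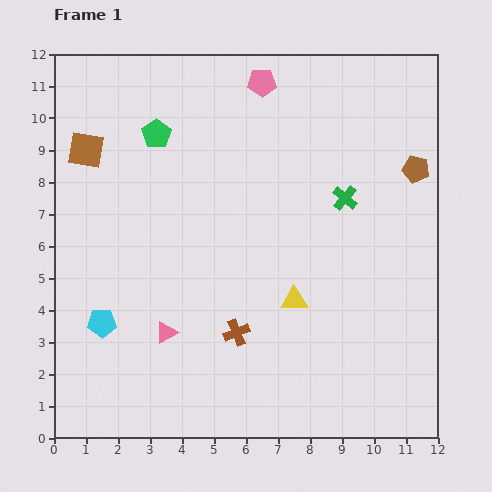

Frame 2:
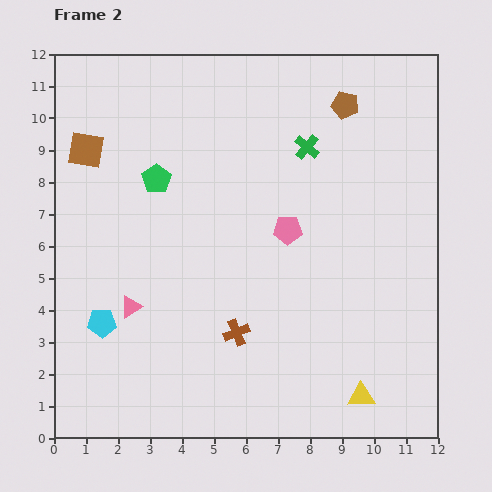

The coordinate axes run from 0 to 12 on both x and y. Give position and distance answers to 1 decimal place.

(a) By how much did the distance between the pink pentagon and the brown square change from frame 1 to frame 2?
+0.9

Distance in frame 1: 5.9. Distance in frame 2: 6.8.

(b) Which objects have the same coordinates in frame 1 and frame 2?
the brown square, the brown cross, the cyan pentagon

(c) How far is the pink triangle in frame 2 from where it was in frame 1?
1.4

The pink triangle moved from (3.5, 3.3) to (2.4, 4.1), a distance of √(1.1² + 0.8²) ≈ 1.4.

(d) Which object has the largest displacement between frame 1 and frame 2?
the pink pentagon

(moved 4.7; next 3.7)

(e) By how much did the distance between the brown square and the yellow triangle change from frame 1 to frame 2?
+3.5

Distance in frame 1: 8.0. Distance in frame 2: 11.5.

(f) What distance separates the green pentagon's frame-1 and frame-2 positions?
1.4

The green pentagon moved from (3.2, 9.5) to (3.2, 8.1), a distance of √(0.0² + 1.4²) ≈ 1.4.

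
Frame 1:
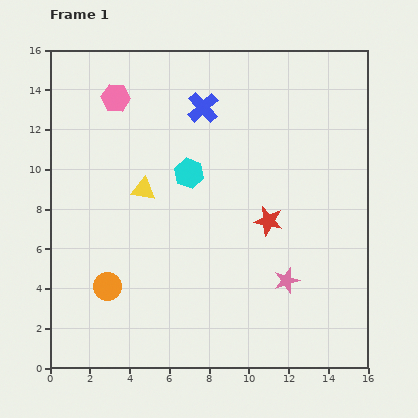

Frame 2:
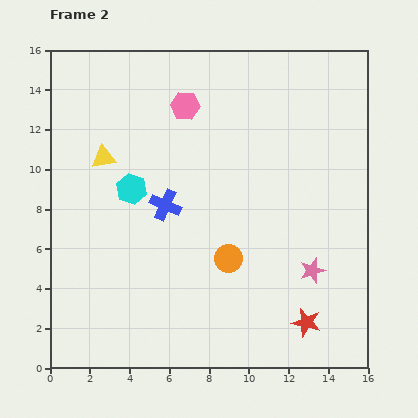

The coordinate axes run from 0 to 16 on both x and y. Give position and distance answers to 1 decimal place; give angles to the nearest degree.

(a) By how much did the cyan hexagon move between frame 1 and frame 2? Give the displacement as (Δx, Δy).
(-2.9, -0.8)

The cyan hexagon was at (7.0, 9.8) in frame 1 and (4.1, 9.0) in frame 2.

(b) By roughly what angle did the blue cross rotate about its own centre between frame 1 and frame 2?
24° counter-clockwise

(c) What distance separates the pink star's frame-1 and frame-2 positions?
1.4

The pink star moved from (11.9, 4.4) to (13.2, 4.9), a distance of √(1.3² + 0.5²) ≈ 1.4.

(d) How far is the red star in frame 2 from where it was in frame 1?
5.4

The red star moved from (11.0, 7.4) to (12.9, 2.3), a distance of √(1.9² + 5.1²) ≈ 5.4.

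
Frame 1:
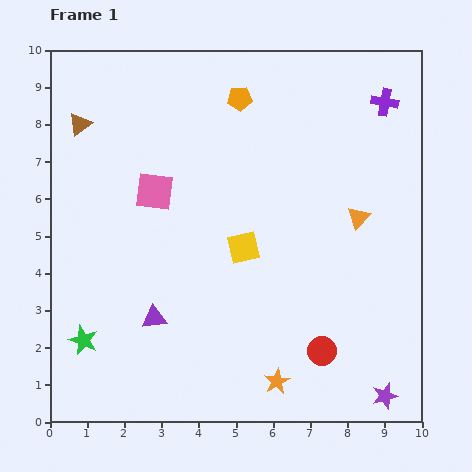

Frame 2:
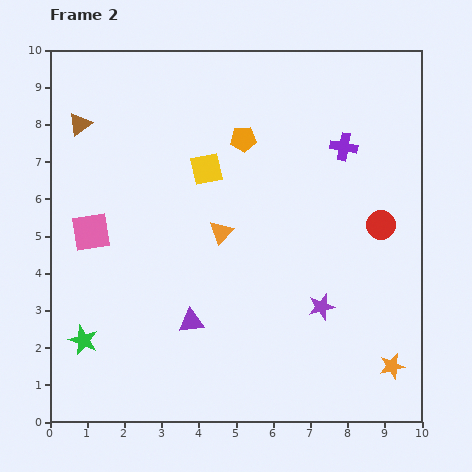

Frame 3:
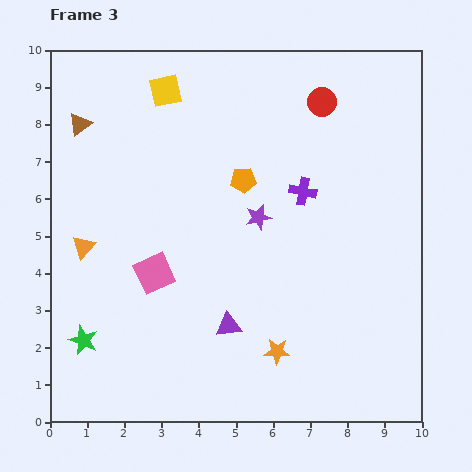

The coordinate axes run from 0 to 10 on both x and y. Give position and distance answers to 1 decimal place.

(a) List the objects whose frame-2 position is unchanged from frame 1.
the green star, the brown triangle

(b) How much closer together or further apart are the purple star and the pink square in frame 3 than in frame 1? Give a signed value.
-5.1

Distance in frame 1: 8.3. Distance in frame 3: 3.2.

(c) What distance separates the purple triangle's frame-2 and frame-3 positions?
1.0

The purple triangle moved from (3.8, 2.7) to (4.8, 2.6), a distance of √(1.0² + 0.1²) ≈ 1.0.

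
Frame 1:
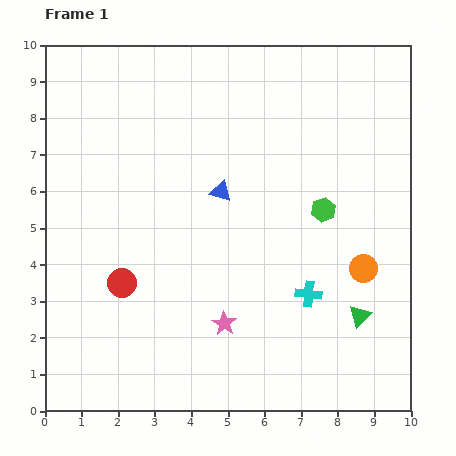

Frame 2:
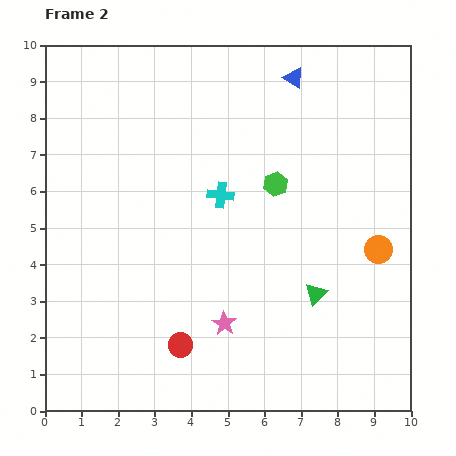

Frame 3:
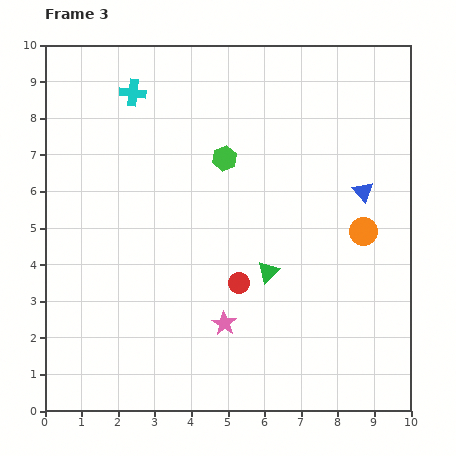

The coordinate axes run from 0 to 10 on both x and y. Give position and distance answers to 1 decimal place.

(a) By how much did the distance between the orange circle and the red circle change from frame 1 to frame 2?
-0.6

Distance in frame 1: 6.6. Distance in frame 2: 6.0.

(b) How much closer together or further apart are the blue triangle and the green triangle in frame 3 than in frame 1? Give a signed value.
-1.7

Distance in frame 1: 5.1. Distance in frame 3: 3.4.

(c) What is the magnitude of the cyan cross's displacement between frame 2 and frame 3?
3.7

The cyan cross moved from (4.8, 5.9) to (2.4, 8.7), a distance of √(2.4² + 2.8²) ≈ 3.7.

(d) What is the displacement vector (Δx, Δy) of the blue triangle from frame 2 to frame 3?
(1.9, -3.1)

The blue triangle was at (6.8, 9.1) in frame 2 and (8.7, 6.0) in frame 3.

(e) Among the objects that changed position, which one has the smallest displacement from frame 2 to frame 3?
the orange circle

(moved 0.6)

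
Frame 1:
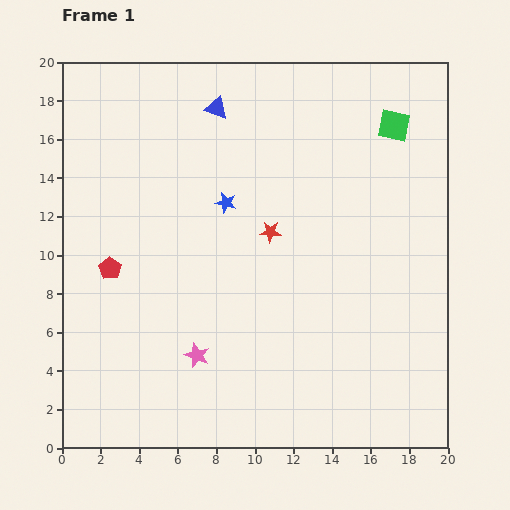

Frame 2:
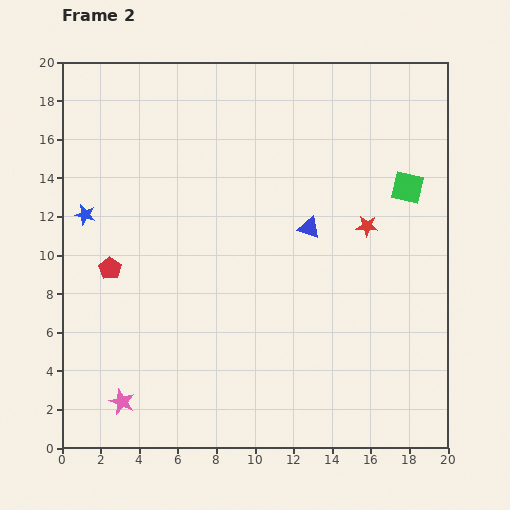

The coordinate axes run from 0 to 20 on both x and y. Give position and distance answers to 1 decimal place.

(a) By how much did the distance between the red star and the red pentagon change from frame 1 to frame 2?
+5.0

Distance in frame 1: 8.5. Distance in frame 2: 13.5.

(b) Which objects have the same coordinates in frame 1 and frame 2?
the red pentagon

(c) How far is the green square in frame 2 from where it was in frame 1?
3.3

The green square moved from (17.2, 16.7) to (17.9, 13.5), a distance of √(0.7² + 3.2²) ≈ 3.3.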